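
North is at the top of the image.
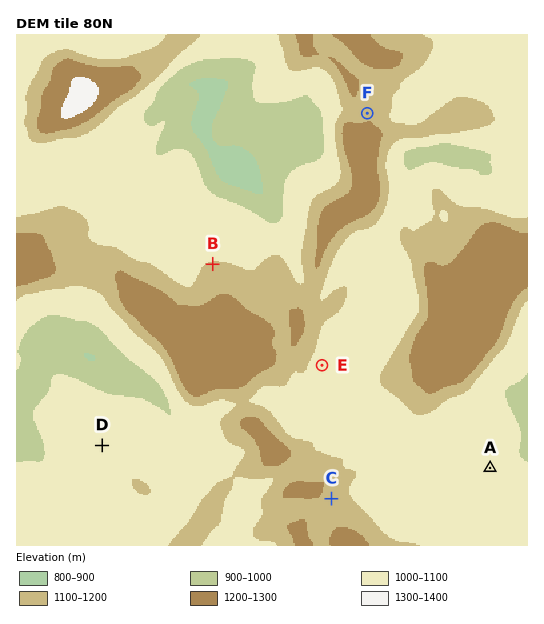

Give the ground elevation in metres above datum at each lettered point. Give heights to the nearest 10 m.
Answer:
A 1060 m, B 1110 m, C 1160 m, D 1070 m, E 1060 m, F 1180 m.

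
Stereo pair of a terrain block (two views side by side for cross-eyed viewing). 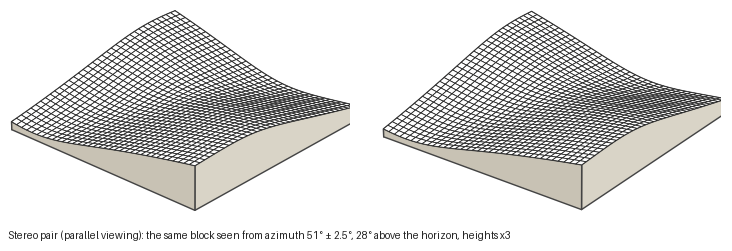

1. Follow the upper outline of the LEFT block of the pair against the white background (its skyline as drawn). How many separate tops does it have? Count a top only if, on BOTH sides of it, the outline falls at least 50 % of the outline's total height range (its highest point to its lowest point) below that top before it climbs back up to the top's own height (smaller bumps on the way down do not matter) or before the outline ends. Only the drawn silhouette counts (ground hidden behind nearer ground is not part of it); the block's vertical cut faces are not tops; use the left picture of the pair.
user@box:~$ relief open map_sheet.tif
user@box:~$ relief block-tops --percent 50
1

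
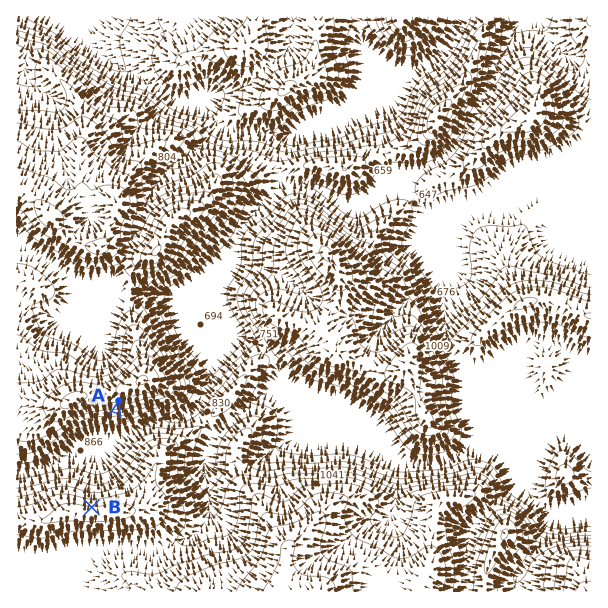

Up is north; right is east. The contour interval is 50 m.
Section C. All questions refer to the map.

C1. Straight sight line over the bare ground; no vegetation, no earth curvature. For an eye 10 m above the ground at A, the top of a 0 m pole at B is in view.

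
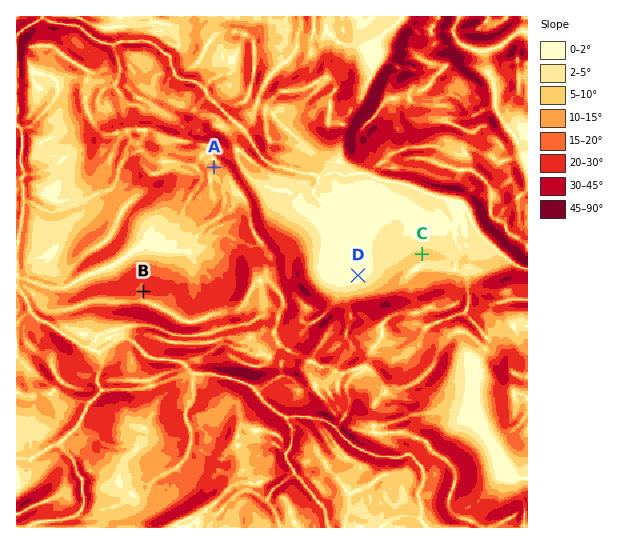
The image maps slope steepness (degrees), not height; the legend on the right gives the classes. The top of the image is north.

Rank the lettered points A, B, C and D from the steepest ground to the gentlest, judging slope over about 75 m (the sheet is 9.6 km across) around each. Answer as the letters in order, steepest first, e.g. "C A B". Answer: B A C D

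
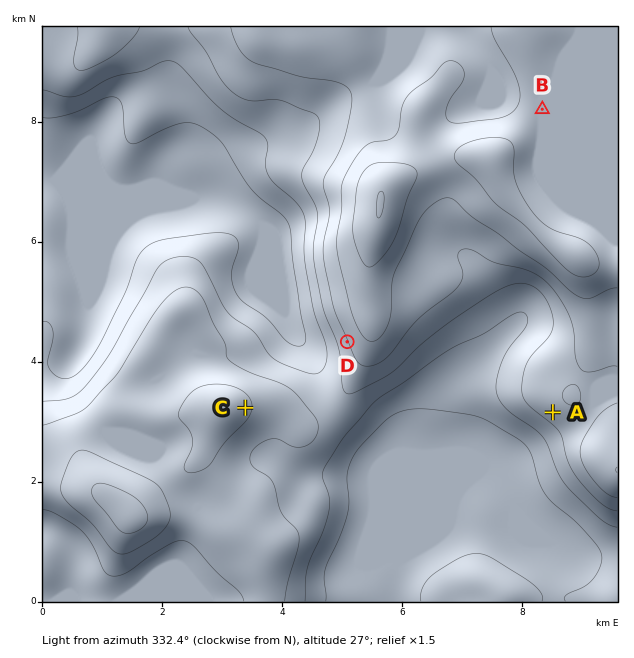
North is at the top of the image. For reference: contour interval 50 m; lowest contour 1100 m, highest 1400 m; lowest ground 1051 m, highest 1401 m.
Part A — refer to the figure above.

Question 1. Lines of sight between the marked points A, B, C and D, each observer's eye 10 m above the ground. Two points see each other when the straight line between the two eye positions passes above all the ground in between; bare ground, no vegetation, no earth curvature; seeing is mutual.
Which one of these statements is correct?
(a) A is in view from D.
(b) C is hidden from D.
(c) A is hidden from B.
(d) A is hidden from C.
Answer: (c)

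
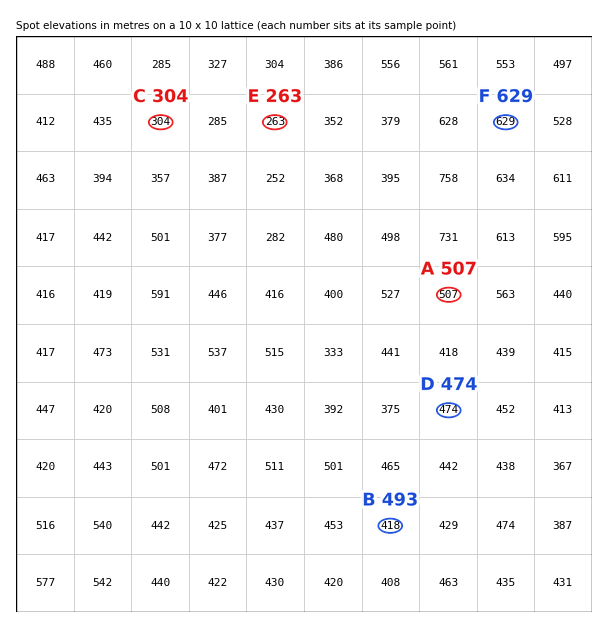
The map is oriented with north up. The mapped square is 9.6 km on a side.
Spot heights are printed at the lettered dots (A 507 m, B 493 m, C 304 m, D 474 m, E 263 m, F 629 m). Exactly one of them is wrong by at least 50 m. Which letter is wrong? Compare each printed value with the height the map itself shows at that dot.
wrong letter B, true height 418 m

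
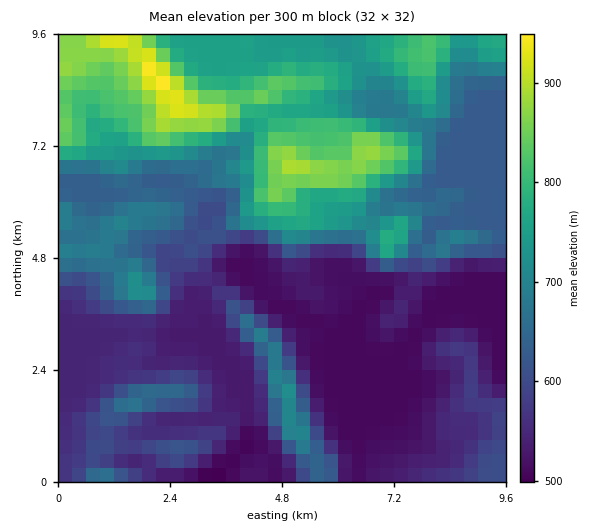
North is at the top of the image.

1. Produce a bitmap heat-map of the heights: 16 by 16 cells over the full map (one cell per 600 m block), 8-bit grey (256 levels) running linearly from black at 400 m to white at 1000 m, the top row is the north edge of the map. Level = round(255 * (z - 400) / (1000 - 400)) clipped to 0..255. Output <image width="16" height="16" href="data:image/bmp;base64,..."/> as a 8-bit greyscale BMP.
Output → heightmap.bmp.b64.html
<image width="16" height="16" href="data:image/bmp;base64,Qk02BQAAAAAAADYEAAAoAAAAEAAAABAAAAABAAgAAAAAAAABAAATCwAAEwsAAAABAAAAAAAAAAAAAAEBAQACAgIAAwMDAAQEBAAFBQUABgYGAAcHBwAICAgACQkJAAoKCgALCwsADAwMAA0NDQAODg4ADw8PABAQEAAREREAEhISABMTEwAUFBQAFRUVABYWFgAXFxcAGBgYABkZGQAaGhoAGxsbABwcHAAdHR0AHh4eAB8fHwAgICAAISEhACIiIgAjIyMAJCQkACUlJQAmJiYAJycnACgoKAApKSkAKioqACsrKwAsLCwALS0tAC4uLgAvLy8AMDAwADExMQAyMjIAMzMzADQ0NAA1NTUANjY2ADc3NwA4ODgAOTk5ADo6OgA7OzsAPDw8AD09PQA+Pj4APz8/AEBAQABBQUEAQkJCAENDQwBEREQARUVFAEZGRgBHR0cASEhIAElJSQBKSkoAS0tLAExMTABNTU0ATk5OAE9PTwBQUFAAUVFRAFJSUgBTU1MAVFRUAFVVVQBWVlYAV1dXAFhYWABZWVkAWlpaAFtbWwBcXFwAXV1dAF5eXgBfX18AYGBgAGFhYQBiYmIAY2NjAGRkZABlZWUAZmZmAGdnZwBoaGgAaWlpAGpqagBra2sAbGxsAG1tbQBubm4Ab29vAHBwcABxcXEAcnJyAHNzcwB0dHQAdXV1AHZ2dgB3d3cAeHh4AHl5eQB6enoAe3t7AHx8fAB9fX0Afn5+AH9/fwCAgIAAgYGBAIKCggCDg4MAhISEAIWFhQCGhoYAh4eHAIiIiACJiYkAioqKAIuLiwCMjIwAjY2NAI6OjgCPj48AkJCQAJGRkQCSkpIAk5OTAJSUlACVlZUAlpaWAJeXlwCYmJgAmZmZAJqamgCbm5sAnJycAJ2dnQCenp4An5+fAKCgoAChoaEAoqKiAKOjowCkpKQApaWlAKampgCnp6cAqKioAKmpqQCqqqoAq6urAKysrACtra0Arq6uAK+vrwCwsLAAsbGxALKysgCzs7MAtLS0ALW1tQC2trYAt7e3ALi4uAC5ubkAurq6ALu7uwC8vLwAvb29AL6+vgC/v78AwMDAAMHBwQDCwsIAw8PDAMTExADFxcUAxsbGAMfHxwDIyMgAycnJAMrKygDLy8sAzMzMAM3NzQDOzs4Az8/PANDQ0ADR0dEA0tLSANPT0wDU1NQA1dXVANbW1gDX19cA2NjYANnZ2QDa2toA29vbANzc3ADd3d0A3t7eAN/f3wDg4OAA4eHhAOLi4gDj4+MA5OTkAOXl5QDm5uYA5+fnAOjo6ADp6ekA6urqAOvr6wDs7OwA7e3tAO7u7gDv7+8A8PDwAPHx8QDy8vIA8/PzAPT09AD19fUA9vb2APf39wD4+PgA+fn5APr6+gD7+/sA/Pz8AP39/QD+/v4A////AEtgS0NDLzAyS2MzNTtASVdGVExMUEgxOnVMLzAyO0JPQlVjUks/OVJ3Ny4uLzpFTD5CU1tcQThgZi8uLi4zRjo+P0I9Ozk6akQvLi4vPUYyPj9APjg4WlszLy41MjI2L0VXcGo8PkoxMzUwMTkvLi5ka3xkS0AwMjozMkRGRDQ0dnhsXVdSQVBvW12QfG5uYnVveXVlV36doZaNf4JnYmFkZWhmZGd8uLiwrYtxZWNhiYaHfn10hbjLv8PBpGlhYbeepsK7sZWnr7CzpoxwYWGzrbbQ28i0raCXhHeDjmdhw7nG47idnqirpZKInptycsfQ18CZl5eTlJGNmqutjJk="/>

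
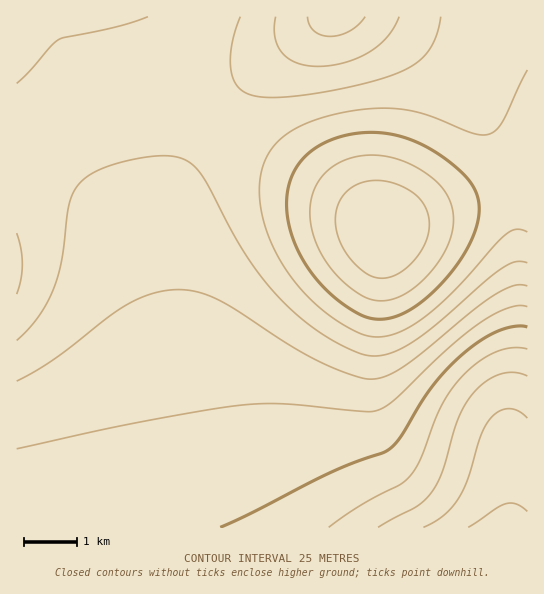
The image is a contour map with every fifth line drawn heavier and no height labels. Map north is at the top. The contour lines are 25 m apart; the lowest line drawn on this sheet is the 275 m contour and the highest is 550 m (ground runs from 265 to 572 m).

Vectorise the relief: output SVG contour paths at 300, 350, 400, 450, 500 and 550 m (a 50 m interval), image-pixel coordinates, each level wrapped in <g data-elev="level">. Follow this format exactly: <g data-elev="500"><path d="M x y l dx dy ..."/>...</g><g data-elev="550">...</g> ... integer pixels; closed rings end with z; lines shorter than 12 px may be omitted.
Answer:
<g data-elev="300"><path d="M423 527l21-12 15-17 9-20 13-44 11-17 9-7 9-1 9 3 8 6"/></g><g data-elev="350"><path d="M329 527l28-19 42-23 10-8 12-18 14-40 8-17 12-18 15-15 15-11 14-7 15-3 13 1"/></g><g data-elev="400"><path d="M17 449l118-26 106-18 40-1 81 7 15 0 8-4 9-7 52-50 33-27 15-9 13-6 11-2 9 1"/><path d="M365 17l-7 8-8 6-9 4-11 1-9-1-7-4-5-6-2-8"/></g><g data-elev="450"><path d="M17 340l21-23 16-28 8-30 7-53 3-11 4-8 10-10 15-8 20-7 24-5 16-1 13 0 11 4 9 6 12 16 38 71 15 21 15 19 20 20 23 17 24 15 22 10 10 1 10-1 22-8 29-21 67-57 14-7 12 1"/><path d="M441 17l-5 18-7 15-10 11-14 9-26 9-36 9-40 7-30 3-16-2-11-3-8-6-5-8-2-12 0-16 3-17 6-17"/></g><g data-elev="500"><path d="M369 318l16 1 16-4 17-10 17-15 18-20 14-21 9-20 3-19-1-13-6-12-10-12-16-14-17-11-19-9-17-5-19-2-17 1-18 4-16 6-12 8-10 10-8 12-4 13-2 16 1 17 4 18 8 17 10 17 13 16 15 13 17 12z"/></g><g data-elev="550"><path d="M378 278l8 0 9-3 9-5 9-8 7-9 6-11 3-11 0-9-4-16-11-13-20-10-20-3-16 4-12 9-8 13-3 16 4 17 10 18 16 15z"/></g>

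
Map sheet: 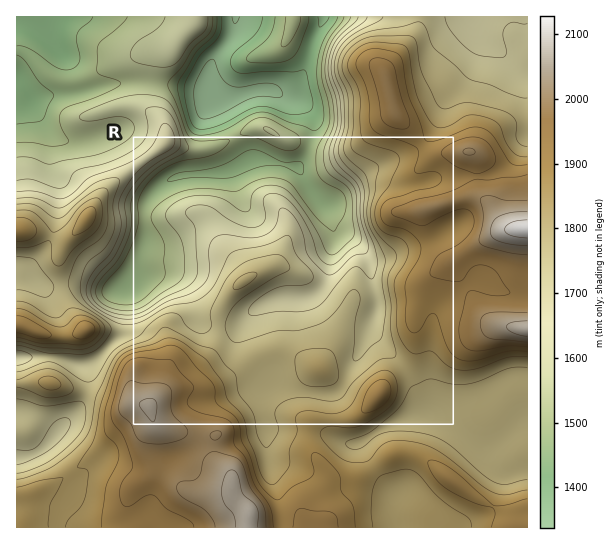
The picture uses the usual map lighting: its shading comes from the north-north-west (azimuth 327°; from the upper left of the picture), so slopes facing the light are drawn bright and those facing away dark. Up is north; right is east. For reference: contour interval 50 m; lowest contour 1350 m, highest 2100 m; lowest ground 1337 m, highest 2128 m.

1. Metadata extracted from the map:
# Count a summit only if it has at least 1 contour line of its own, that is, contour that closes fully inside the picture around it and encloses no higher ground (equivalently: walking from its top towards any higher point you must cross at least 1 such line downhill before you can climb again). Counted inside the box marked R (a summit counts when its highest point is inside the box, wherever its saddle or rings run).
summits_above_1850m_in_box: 2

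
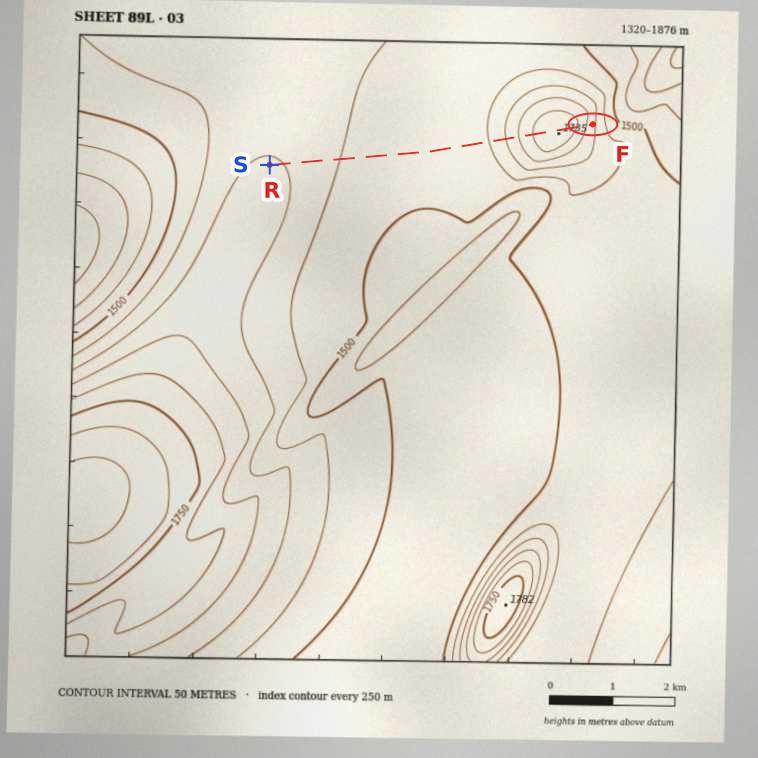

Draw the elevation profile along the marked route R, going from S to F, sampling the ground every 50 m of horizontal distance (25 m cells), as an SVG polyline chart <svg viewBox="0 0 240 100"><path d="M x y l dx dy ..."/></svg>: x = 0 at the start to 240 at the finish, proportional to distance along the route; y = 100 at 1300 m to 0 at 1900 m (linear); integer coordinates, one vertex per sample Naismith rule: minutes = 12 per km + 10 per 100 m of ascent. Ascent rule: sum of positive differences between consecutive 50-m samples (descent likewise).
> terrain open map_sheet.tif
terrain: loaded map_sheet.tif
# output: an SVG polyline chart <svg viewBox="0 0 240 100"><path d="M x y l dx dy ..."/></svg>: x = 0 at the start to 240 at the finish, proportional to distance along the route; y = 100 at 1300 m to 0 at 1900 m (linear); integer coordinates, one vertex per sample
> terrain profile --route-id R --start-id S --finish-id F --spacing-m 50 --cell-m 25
<svg viewBox="0 0 240 100"><path d="M0 49l2 0 3 0 2 1 2 0 3 0 2 1 2 0 3 0 2 1 2 0 2 1 3 0 2 1 2 0 3 1 2 0 2 1 3 0 2 1 2 0 3 1 2 0 2 1 3 0 2 0 2 1 3 0 2 1 2 0 2 0 3 1 2 0 2 0 3 1 2 0 2 0 3 0 2 1 2 0 3 0 2 0 2 0 3 0 2 0 2 0 3 1 2 0 2 0 3 0 2 0 2 0 2 0 3 0 2 0 2 0 3 0 2 0 2-1 3 0 2 0 2 0 3 0 2-1 2 0 3 0 2-1 2-1 3-1 2 0 2-2 2-1 3-1 2-2 2-1 3-2 2-2 2-2 3-2 2-2 2-2 3-2 2-2 2-2 3-1 2-2 2-1 3-1 2-1 2-1 2 0 3 0 2 0 2 0 3 0 2 0 2 1 3 1 2 2 2 3 3 2 2 3 2 3 3 3 1 2"/></svg>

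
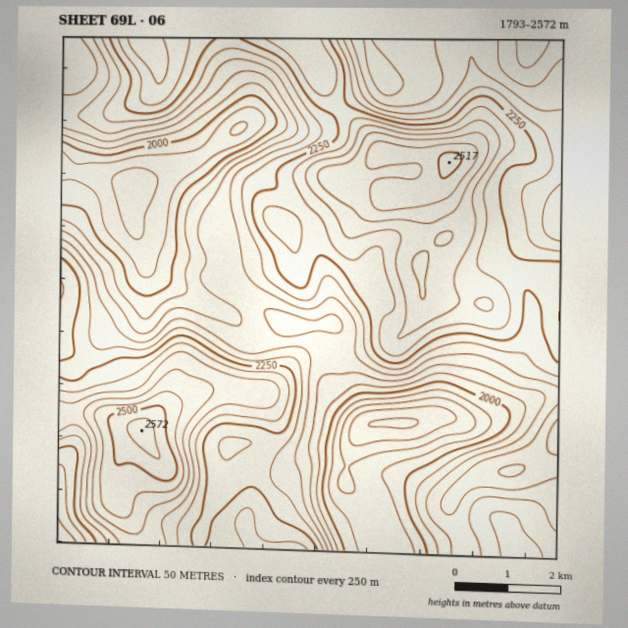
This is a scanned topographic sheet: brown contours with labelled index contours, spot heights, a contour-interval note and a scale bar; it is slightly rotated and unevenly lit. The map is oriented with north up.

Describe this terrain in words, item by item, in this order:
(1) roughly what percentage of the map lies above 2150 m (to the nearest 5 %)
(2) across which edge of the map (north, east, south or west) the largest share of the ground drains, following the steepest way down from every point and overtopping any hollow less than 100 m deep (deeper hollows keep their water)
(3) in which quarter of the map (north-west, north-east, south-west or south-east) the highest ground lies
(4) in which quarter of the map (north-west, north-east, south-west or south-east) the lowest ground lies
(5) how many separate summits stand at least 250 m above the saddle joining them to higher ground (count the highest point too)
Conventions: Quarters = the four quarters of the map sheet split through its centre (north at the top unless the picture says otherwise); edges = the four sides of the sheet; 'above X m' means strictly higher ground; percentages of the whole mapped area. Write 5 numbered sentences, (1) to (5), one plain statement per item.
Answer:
(1) Ground above 2150 m makes up about 60 % of the sheet.
(2) The largest share of the runoff leaves by the western edge.
(3) The highest ground is in the south-west quarter.
(4) Look to the south-east quarter for the lowest ground.
(5) 2 summits rise at least 250 m above their surroundings.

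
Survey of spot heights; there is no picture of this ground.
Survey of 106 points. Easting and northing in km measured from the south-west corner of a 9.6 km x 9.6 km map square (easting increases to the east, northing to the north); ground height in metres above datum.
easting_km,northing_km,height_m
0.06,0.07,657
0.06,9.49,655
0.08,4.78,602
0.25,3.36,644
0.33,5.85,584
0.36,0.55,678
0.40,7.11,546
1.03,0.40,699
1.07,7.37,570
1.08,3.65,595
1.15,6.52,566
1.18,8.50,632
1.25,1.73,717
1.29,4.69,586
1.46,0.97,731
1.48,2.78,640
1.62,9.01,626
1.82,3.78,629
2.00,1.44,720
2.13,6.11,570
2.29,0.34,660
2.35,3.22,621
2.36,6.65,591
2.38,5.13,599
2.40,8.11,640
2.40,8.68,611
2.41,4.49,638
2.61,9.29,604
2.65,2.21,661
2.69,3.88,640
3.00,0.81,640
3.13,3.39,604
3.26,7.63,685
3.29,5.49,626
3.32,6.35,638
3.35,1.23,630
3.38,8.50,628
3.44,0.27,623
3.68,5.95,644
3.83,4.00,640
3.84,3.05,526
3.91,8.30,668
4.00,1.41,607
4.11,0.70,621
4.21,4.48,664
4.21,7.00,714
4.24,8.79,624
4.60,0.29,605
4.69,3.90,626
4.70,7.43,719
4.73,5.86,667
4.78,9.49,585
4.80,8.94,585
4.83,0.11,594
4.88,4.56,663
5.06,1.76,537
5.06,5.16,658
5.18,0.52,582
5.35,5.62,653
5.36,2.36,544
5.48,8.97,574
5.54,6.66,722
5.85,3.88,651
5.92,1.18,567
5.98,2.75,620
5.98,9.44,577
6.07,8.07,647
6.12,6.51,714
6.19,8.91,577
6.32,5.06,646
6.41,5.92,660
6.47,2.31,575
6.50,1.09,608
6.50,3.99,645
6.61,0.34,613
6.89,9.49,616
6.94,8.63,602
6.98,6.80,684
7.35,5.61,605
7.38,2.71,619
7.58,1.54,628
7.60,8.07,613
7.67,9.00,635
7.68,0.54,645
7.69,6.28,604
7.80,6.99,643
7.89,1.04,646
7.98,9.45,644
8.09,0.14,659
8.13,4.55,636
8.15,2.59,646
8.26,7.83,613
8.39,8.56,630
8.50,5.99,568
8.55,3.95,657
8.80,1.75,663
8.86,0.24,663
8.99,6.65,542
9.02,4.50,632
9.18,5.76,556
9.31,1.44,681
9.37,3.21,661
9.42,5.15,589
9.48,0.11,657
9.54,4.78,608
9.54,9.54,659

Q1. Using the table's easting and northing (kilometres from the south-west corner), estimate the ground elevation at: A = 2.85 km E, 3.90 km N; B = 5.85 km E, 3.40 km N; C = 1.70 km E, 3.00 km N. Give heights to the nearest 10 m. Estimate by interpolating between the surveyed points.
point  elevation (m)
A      640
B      650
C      620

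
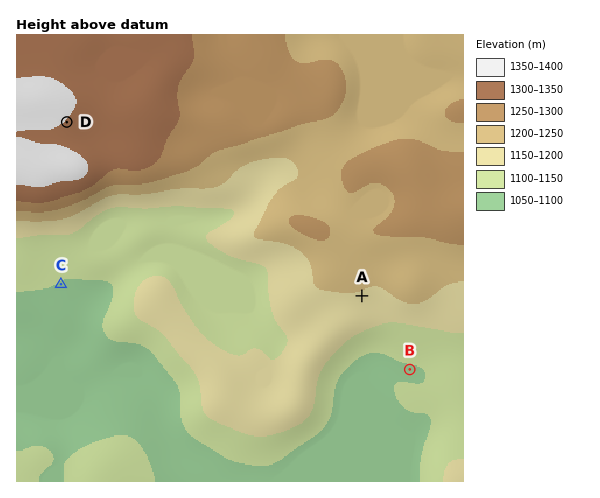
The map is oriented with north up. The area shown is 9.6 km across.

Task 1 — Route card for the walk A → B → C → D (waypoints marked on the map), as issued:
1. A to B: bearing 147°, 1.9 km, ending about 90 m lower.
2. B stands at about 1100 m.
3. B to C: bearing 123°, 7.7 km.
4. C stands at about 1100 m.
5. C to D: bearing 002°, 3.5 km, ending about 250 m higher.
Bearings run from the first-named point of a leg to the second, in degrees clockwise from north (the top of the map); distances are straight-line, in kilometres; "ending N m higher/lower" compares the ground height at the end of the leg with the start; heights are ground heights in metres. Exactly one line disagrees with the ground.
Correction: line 3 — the bearing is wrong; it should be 284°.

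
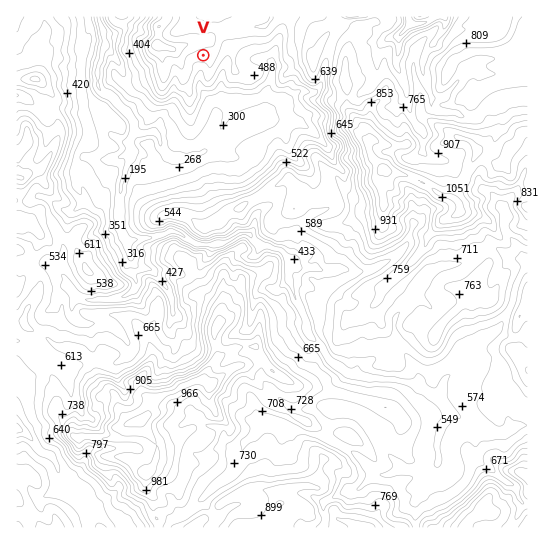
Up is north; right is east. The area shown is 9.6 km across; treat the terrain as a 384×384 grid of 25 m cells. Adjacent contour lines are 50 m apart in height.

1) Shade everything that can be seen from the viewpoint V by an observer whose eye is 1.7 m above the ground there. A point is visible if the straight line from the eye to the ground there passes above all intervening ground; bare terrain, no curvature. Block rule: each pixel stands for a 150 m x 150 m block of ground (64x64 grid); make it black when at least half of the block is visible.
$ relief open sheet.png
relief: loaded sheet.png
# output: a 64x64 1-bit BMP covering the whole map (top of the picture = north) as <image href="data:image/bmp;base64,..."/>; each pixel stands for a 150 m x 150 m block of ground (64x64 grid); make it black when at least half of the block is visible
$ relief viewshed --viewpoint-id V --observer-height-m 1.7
<image width="64" height="64" href="data:image/bmp;base64,Qk0+AgAAAAAAAD4AAAAoAAAAQAAAAEAAAAABAAEAAAAAAAACAAATCwAAEwsAAAIAAAAAAAAA////AAAAAAAAAAAAAD4HAAAAAAAAPACAAAAAAAAcAEAAAAAAAAAAIAAAAAAAAAAQAAAAAAAAAAAAAAAAAAAAAAAAAAAAAAAAAAAAAACAAAAAAAAAAAAAAAAAAAAAAAAAAYAAAABAAAADAAAAAAAAAAMGAAAAAAAABgeAAAAAAAAMDAAAAAAAAAwMwAAAAAAAAHnwAAAAAAAA//+APAAAAAD//4DgAAAAAGH/AcAAAAAAWPABAAAAAAP44AAAAAAAAfDgBgAAAAAAIMACAAAAAEABgYIAAAAAQA/B4gAAAABgDmHyAAAAAGAAQPgAAAAAIAAH8AAAAAAwDAfwAAAAACA4A/gAAAAAAHgA8AAAAAAA+AxgAAAAAAH4CAAAAAAACfgAAAAIAAAe8AAAAAgAAD/gAAAAGAAAcMADwAPcAAAAAf/gAPwAAAAB//ggfAAAAAD//iT8AAAAAD//NvgAAAAAH///+AAAAAAP///4AAAAAAf///wAAAAAAYP/8AAAAAAAAf/wAAAAAAMAv/AAAAAAAwAf8AAAAAACAAfwAAAAAAAAB/AAAAAAAAAP0AAAAAAAAA+AAAAAAAIAD4AAAAAABgAJgAAAAAAGABmAAAAAAAQAOIAAAAAADwA4gAAAAAAPgDgAAAAAAAMAPAAAAAAAAAA+AAAAAAAAABoAAAAAAAAACQAAAA=="/>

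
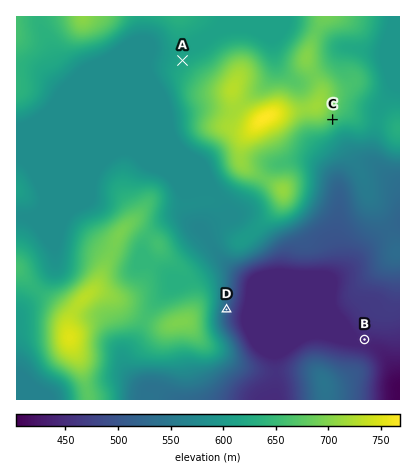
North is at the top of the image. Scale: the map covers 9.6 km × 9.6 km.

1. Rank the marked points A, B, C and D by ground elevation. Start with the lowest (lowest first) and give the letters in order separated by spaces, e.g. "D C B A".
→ B D A C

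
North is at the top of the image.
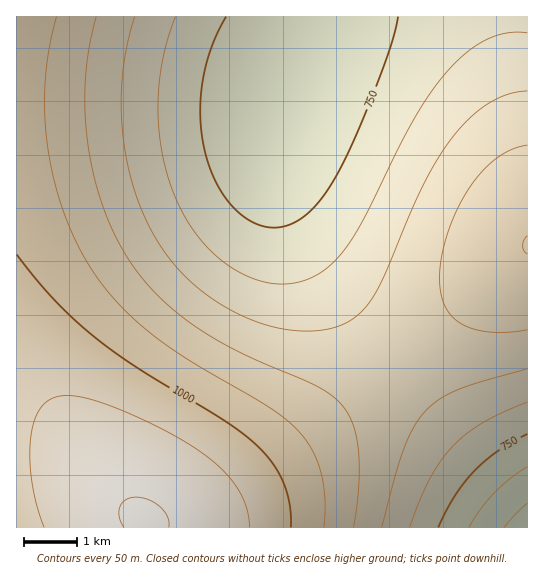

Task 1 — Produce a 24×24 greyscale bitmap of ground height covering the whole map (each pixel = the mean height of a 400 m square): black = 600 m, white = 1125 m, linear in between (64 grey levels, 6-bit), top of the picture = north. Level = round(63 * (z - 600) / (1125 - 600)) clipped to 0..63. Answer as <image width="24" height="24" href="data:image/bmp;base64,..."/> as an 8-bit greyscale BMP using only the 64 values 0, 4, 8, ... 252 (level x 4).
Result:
<image width="24" height="24" href="data:image/bmp;base64,Qk12BgAAAAAAADYEAAAoAAAAGAAAABgAAAABAAgAAAAAAEACAAATCwAAEwsAAAABAAAAAAAAAAAAAAEBAQACAgIAAwMDAAQEBAAFBQUABgYGAAcHBwAICAgACQkJAAoKCgALCwsADAwMAA0NDQAODg4ADw8PABAQEAAREREAEhISABMTEwAUFBQAFRUVABYWFgAXFxcAGBgYABkZGQAaGhoAGxsbABwcHAAdHR0AHh4eAB8fHwAgICAAISEhACIiIgAjIyMAJCQkACUlJQAmJiYAJycnACgoKAApKSkAKioqACsrKwAsLCwALS0tAC4uLgAvLy8AMDAwADExMQAyMjIAMzMzADQ0NAA1NTUANjY2ADc3NwA4ODgAOTk5ADo6OgA7OzsAPDw8AD09PQA+Pj4APz8/AEBAQABBQUEAQkJCAENDQwBEREQARUVFAEZGRgBHR0cASEhIAElJSQBKSkoAS0tLAExMTABNTU0ATk5OAE9PTwBQUFAAUVFRAFJSUgBTU1MAVFRUAFVVVQBWVlYAV1dXAFhYWABZWVkAWlpaAFtbWwBcXFwAXV1dAF5eXgBfX18AYGBgAGFhYQBiYmIAY2NjAGRkZABlZWUAZmZmAGdnZwBoaGgAaWlpAGpqagBra2sAbGxsAG1tbQBubm4Ab29vAHBwcABxcXEAcnJyAHNzcwB0dHQAdXV1AHZ2dgB3d3cAeHh4AHl5eQB6enoAe3t7AHx8fAB9fX0Afn5+AH9/fwCAgIAAgYGBAIKCggCDg4MAhISEAIWFhQCGhoYAh4eHAIiIiACJiYkAioqKAIuLiwCMjIwAjY2NAI6OjgCPj48AkJCQAJGRkQCSkpIAk5OTAJSUlACVlZUAlpaWAJeXlwCYmJgAmZmZAJqamgCbm5sAnJycAJ2dnQCenp4An5+fAKCgoAChoaEAoqKiAKOjowCkpKQApaWlAKampgCnp6cAqKioAKmpqQCqqqoAq6urAKysrACtra0Arq6uAK+vrwCwsLAAsbGxALKysgCzs7MAtLS0ALW1tQC2trYAt7e3ALi4uAC5ubkAurq6ALu7uwC8vLwAvb29AL6+vgC/v78AwMDAAMHBwQDCwsIAw8PDAMTExADFxcUAxsbGAMfHxwDIyMgAycnJAMrKygDLy8sAzMzMAM3NzQDOzs4Az8/PANDQ0ADR0dEA0tLSANPT0wDU1NQA1dXVANbW1gDX19cA2NjYANnZ2QDa2toA29vbANzc3ADd3d0A3t7eAN/f3wDg4OAA4eHhAOLi4gDj4+MA5OTkAOXl5QDm5uYA5+fnAOjo6ADp6ekA6urqAOvr6wDs7OwA7e3tAO7u7gDv7+8A8PDwAPHx8QDy8vIA8/PzAPT09AD19fUA9vb2APf39wD4+PgA+fn5APr6+gD7+/sA/Pz8AP39/QD+/v4A////ANDc5Ozw8PDw7OTc0MS4qJiEdGRQQDAgFNTc5Ozw8PDs6ODY0MS0qJiIeGhYSDwsINTg5Ojs7Ozo4NzUyMC0pJiMfGxgVEQ4MNjg5Ojo6OTg2NTMwLisoJiMgHRoXFBIPNjc4ODg4NzU0MjAuLCknJSMgHhwaFxUTNTY3NzY1NDMxLy0rKScmJCIhHx4cGhkXNTU2NTQzMTAuLCooJiUkIyIhIB8eHRwbNDQ0MzIwLiwqKCclJCMiISEhISEgIB8fMzMyMTAuKyknJSMiISAgICAhISIiIiIiMjIxLy0rKCYkISAeHh0eHh8gISMkJCUlMjEvLSsoJiMgHhwbGxsbHR4gISMlJicnMS8uKykmIyAdGxkYGBgZGx0fISMlJygpMC4sKSckIB0bGBcWFRYXGRseICMlJykqLy0rKCUiHhsYFhQTExQVGBodICIlJykqLiwqJyMgHRkXFBIRERIUFhkbHiEkJigpLispJSIfGxgVExEQEBESFBcaHSAjJScoLSsoJSEeGhcUERAPDw8RExYZHB8hJCUnLSonJCAdGRYTEQ8ODg4QEhQXGh0gIiQlLConIyAcGRUTEA4NDQ4PERMWGRseICIjLComIyAcGRUSEA4NDQ0OEBIVFxocHh8gLComIyAcGRUTEA4NDQ0ODxEUFhgaHB0eLSonIyAcGRYTEQ8NDQ0ODxETFRcYGhscLSonJCAdGhYUEQ8ODQ0ODxASFBUXGBkZLisoJCEeGhcVEhAPDg4ODxASExQWFxcYA=="/>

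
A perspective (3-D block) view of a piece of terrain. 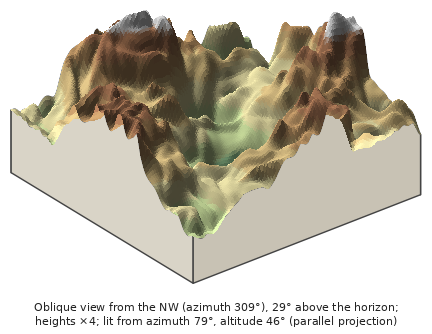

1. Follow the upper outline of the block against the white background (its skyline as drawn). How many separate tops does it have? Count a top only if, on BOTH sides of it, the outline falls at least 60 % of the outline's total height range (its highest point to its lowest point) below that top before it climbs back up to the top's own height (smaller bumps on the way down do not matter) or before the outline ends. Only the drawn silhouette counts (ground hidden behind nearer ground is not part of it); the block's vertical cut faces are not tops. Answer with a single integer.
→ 1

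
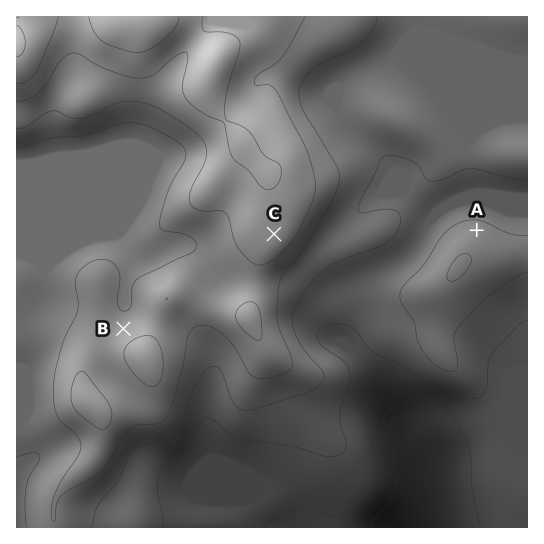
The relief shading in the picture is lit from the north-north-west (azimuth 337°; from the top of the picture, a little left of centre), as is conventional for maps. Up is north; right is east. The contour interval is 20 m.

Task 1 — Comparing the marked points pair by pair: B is above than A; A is below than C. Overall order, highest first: C B A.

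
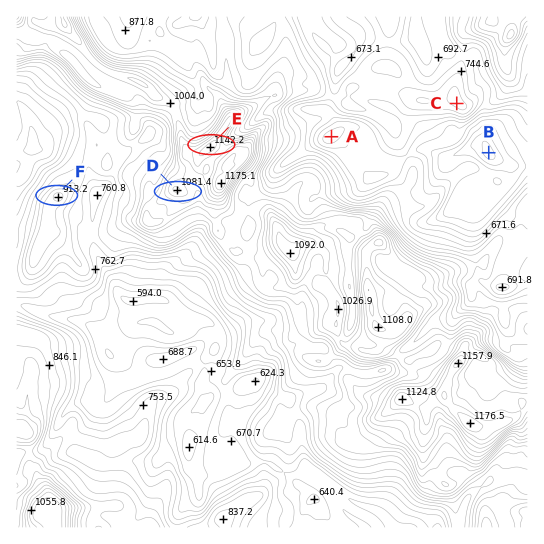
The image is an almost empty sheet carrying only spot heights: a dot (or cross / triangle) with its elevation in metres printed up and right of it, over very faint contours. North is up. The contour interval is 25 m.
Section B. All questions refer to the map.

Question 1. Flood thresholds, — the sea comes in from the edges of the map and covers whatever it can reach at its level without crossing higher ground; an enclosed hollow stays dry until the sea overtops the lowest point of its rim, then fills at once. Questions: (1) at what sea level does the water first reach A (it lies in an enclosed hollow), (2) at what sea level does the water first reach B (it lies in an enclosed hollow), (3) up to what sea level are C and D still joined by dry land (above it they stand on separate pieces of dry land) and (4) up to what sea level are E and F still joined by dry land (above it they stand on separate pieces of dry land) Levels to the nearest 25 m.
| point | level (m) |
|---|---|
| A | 675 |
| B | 600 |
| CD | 725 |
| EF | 825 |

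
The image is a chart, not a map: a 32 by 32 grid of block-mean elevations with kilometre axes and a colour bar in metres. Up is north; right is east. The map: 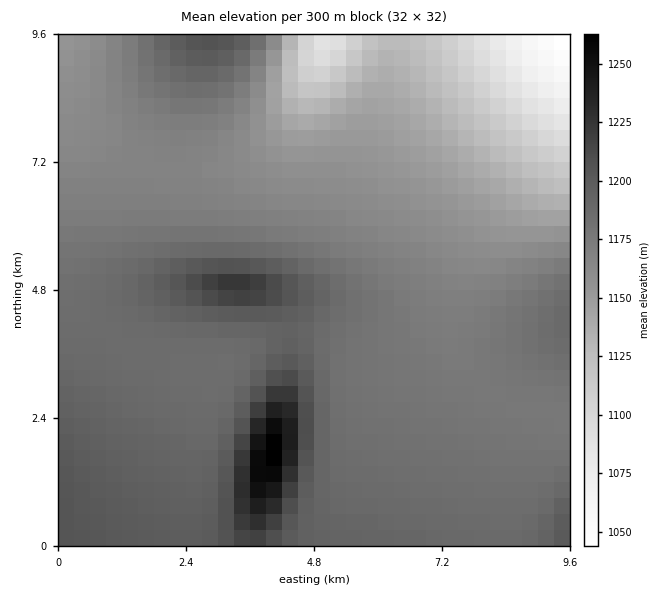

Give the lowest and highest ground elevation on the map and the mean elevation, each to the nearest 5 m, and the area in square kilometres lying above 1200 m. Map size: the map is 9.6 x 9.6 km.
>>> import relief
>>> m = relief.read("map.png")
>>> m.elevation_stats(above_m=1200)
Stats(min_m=1040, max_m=1265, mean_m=1175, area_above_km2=9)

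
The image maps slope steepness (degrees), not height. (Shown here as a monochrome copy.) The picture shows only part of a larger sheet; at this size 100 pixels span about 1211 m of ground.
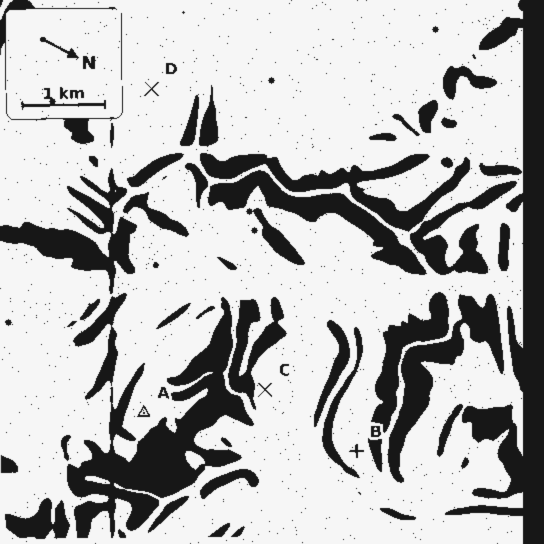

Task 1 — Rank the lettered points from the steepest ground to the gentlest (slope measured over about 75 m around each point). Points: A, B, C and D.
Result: C B A D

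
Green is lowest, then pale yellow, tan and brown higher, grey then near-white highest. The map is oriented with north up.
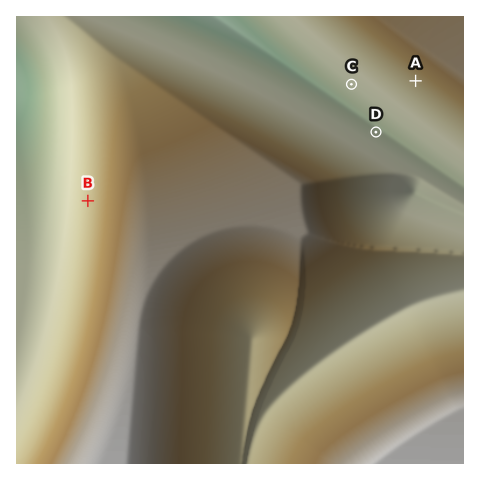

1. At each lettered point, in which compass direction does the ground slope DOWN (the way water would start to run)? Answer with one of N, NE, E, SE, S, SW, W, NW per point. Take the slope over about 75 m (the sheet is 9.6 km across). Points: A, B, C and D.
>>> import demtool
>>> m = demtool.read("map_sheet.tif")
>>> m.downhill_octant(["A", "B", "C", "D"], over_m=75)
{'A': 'SW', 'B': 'W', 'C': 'SW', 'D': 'NE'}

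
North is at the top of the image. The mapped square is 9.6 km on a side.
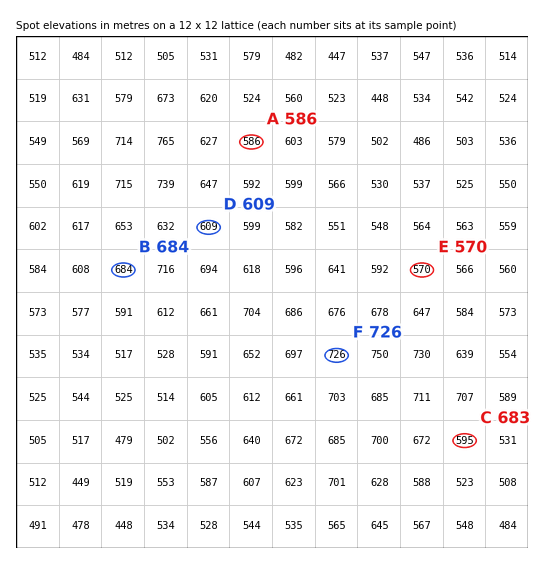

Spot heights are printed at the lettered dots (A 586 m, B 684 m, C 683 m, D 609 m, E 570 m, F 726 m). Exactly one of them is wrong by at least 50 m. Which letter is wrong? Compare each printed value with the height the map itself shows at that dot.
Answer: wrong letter C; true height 595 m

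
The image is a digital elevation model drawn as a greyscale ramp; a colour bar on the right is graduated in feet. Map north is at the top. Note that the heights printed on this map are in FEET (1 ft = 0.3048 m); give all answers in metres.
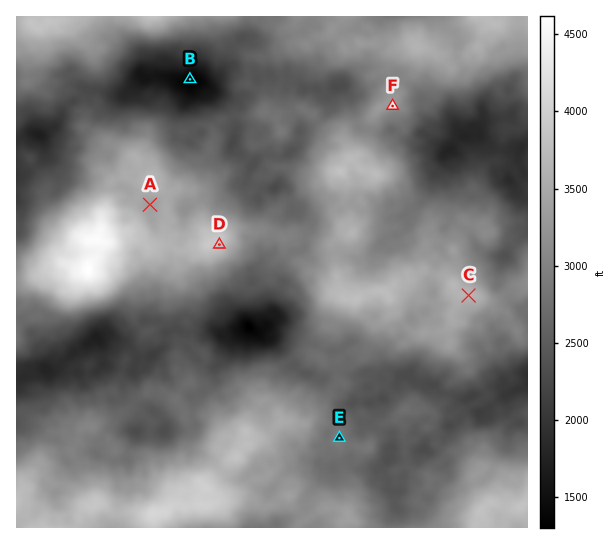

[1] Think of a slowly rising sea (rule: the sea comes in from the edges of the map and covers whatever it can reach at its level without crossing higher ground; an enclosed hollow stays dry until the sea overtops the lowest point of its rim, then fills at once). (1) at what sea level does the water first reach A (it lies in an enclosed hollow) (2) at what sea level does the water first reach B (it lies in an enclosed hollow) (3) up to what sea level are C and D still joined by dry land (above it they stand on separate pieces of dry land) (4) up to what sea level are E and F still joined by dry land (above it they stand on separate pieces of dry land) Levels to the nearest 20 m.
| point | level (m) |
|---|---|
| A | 1060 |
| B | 700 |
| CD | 880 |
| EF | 820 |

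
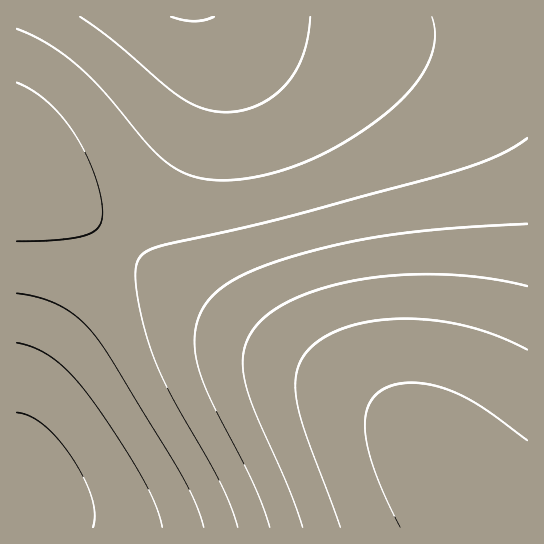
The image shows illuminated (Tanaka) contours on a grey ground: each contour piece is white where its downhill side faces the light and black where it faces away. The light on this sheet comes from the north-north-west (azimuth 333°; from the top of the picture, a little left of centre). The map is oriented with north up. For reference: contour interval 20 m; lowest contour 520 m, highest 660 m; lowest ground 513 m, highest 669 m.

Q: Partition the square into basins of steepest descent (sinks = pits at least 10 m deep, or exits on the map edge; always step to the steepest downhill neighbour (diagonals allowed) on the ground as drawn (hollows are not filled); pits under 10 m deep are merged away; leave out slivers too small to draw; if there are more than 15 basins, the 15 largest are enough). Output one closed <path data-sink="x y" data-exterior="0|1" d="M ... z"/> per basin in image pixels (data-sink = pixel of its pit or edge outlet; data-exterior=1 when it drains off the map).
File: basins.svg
<path data-sink="193 17" data-exterior="1" d="M527 16l-510 0-1 155 65 42 98 74 51 34 55 32 64 32 33 22 43 39 38 45 35 34 4 3 25 0z"/><path data-sink="29 485" data-exterior="0" d="M17 172l0 356 484-1-38-36-38-45-43-39-33-22-64-32-55-32-51-34-98-74z"/>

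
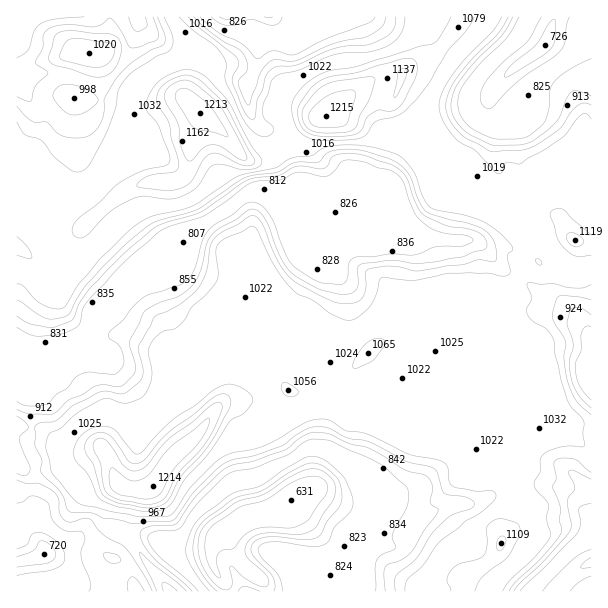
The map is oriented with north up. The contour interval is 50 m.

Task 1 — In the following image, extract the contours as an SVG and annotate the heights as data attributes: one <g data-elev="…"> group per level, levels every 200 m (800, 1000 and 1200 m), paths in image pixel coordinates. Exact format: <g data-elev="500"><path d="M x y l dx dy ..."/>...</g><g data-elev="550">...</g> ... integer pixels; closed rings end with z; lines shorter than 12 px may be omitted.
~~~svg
<g data-elev="800"><path d="M210 591l-15-19-9-18 1-12 9-20 8-8 27-20 28-8 23-15 21-13 6-2 8 1 10 5 17 15 8 18 0 12-4 8-13 12-7 15-5 3-12 1-36-4-11 1-5 3-1 5 3 6 18 19 3 8 0 7"/><path d="M542 591l31-32 9-6 9-4"/><path d="M591 576l-12 6-9 9"/><path d="M17 549l10-4 6-12 8-1 9 4 9 7 4 6 2 8-3 7-8 5-37 7"/><path d="M282 17l-3 6-4 2-6 0-18-6-12 5-9 1-9-1-10-7"/><path d="M569 17l-3 9-1 16-5 10-40 28-28 27-3 2-4-2-3-3-2-6 1-8 4-7 18-21 25-21 14-24"/></g><g data-elev="1000"><path d="M178 591l-8-6-6-3-2 3 1 6"/><path d="M503 591l8-12 26-25 13-18-3-17 1-15-11-13-3-6 1-5 5-9 0-10 2-5 6-5 10-3 11-2 13 1 3-3-2-10 1-12-13-15-4-8-12-45-2-15-5-9-15-9-6-7 0-6 5-11-5-13 3-2 10 2 14 0 13 3 11 1 7-1 6-3"/><path d="M17 284l6 2 12 13 8 6 11 4 9-1 16-24 20-24 30-30 12-8 12-6 27-6 13-4 46-30 35-8 16-9 21-3 12-8 12-3 28 1 18 3 17 6 7 6 8 10 10 27 7 9 7 3 24 4 18 6 19 12 15 16-1 3-5 5 3 14-1 5-6 1-15-3-39 0-36 7-30-3-3 2-4 15-6 12-13 12-9 2-16-6-19-14-14-5-5-4-9-10-10-14-18-38-3-2-5 0-7 5-17 6-6 5-3 9 2 23-3 9-10 12-13 10-7 14-6 6-5 3-12 3-10 10-4 9 4 18 0 9-4 11-5 7-17 7-6 0-12-5-6 1-25 14-16 15-11 5-3 7-1 9 6 24 24 28 8 4 56 12 25 0 6-2 20-29 30-28 12-5 19-4 12-3 41-23 9-3 15 0 16 10 23 4 42 21 31 6 7 6 1 13 4 6 23 5 16 0 3 2 1 4-3 4-9 9-18 11-28 22-16 23-14 13-3 5 0 7"/><path d="M539 265l-4-4 1-2 3 0 2 2 1 3z"/><path d="M591 119l-4-5-5 0-21 24-40 26-15-1-3 2-1 6-2 3-5-2-20-22-14-7-7-6-9-12-5-11-1-10 3-11 6-12 11-15 33-34 10-15"/><path d="M87 66l12 1 9-4 6-10 0-8-6-2-28-4-8 0-5 2-7 12 0 6z"/><path d="M164 17l9 19 0 6-2 6-3 4-12 4-22 15-11 11-5 10-2 15-9 24-16 31-7 8-7 2-8-3-15-13-12-15-18-7-7-12"/><path d="M405 17l-1 9-4 9-7 7-7 5-18 5-21 1-12 2-36 15-18 4-6 3-4 6-8 27 1 8 9 8 0 5-3 4-6 2-6-2-6-4-10-15-16-35-1-6 2-10-6-12-7-8-20-14-15-14"/></g><g data-elev="1200"><path d="M139 498l13 0 9-5 12-23 21-21 9-12 6-12 0-7-38 28-20 27-8 6-8 2-6-1-15-12-3 0-2 11 1 7 3 4 8 5z"/><path d="M226 137l2 0 0-2-3-6-10-17-8-9-19-14-6-1-5 3-2 4 1 6 16 25 5 3 18 4z"/><path d="M315 126l18 1 13-2 2-4 7-23-1-7-6-1-13 3-8 3-9 6-7 8-2 6 1 6z"/></g>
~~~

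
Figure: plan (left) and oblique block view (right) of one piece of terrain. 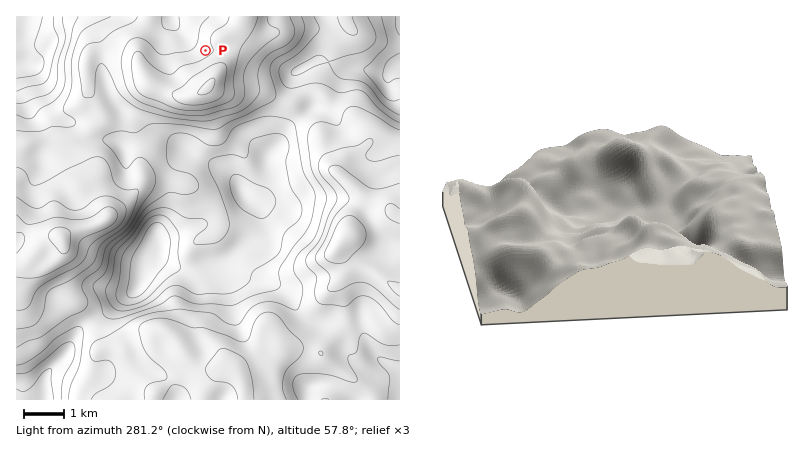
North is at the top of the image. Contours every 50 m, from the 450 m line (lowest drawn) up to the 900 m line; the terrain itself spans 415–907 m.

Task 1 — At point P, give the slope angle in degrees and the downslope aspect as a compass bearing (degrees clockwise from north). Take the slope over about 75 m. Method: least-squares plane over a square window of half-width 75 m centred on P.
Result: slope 6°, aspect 292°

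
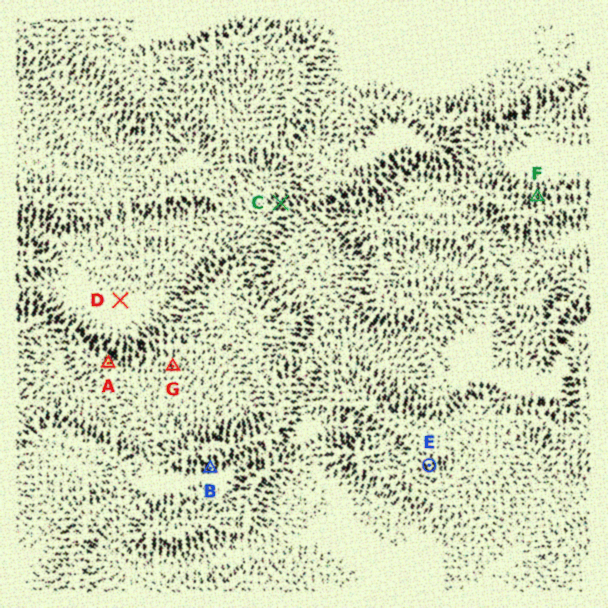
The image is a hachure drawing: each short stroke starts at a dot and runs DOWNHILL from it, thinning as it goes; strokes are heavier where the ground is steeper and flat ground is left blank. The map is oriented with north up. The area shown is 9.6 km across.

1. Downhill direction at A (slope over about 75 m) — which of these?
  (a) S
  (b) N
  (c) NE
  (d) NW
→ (b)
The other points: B S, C NW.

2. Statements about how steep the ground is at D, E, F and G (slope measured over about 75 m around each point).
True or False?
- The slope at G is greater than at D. True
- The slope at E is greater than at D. True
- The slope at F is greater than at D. True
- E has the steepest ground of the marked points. False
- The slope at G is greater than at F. False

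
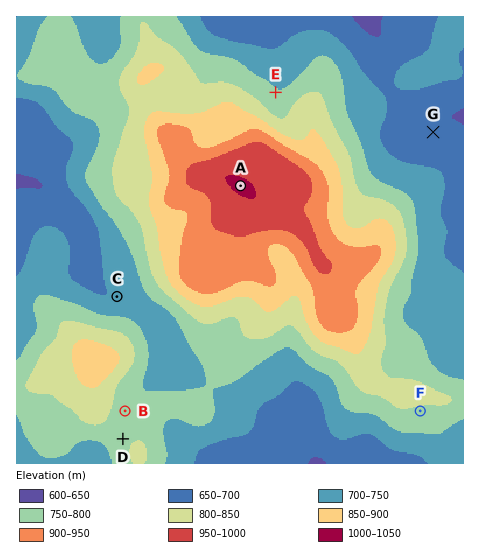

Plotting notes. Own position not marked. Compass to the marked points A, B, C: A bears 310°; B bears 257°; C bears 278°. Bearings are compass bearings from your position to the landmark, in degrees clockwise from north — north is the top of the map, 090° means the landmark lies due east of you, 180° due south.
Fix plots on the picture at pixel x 426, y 341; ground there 750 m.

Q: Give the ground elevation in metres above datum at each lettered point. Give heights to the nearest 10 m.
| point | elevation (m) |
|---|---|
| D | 780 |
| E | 760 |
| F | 790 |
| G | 660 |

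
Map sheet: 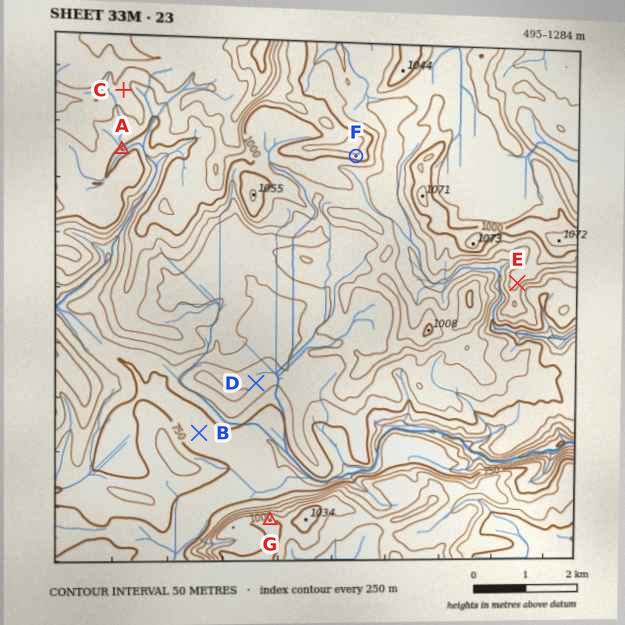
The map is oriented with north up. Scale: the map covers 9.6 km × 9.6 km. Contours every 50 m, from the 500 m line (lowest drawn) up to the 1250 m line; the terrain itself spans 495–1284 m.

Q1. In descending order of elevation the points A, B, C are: C A B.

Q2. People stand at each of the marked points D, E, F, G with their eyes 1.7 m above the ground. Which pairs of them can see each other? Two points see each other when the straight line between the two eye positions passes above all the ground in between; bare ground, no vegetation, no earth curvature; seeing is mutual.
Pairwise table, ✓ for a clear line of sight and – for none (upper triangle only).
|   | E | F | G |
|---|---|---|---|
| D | – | ✓ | ✓ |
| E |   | – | ✓ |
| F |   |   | ✓ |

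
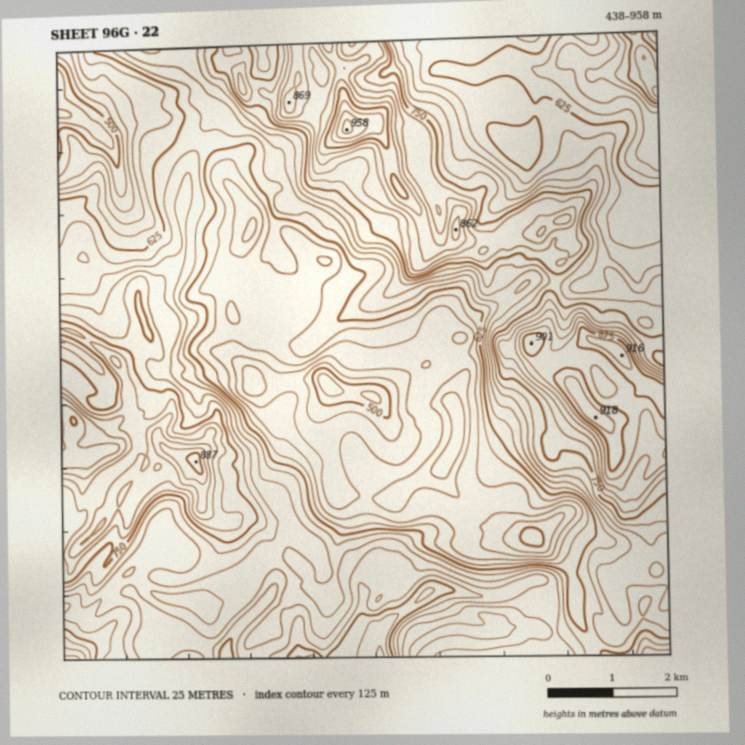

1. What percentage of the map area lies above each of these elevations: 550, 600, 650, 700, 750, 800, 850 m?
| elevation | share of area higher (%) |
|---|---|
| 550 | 91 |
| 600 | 76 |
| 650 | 59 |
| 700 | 39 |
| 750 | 24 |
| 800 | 12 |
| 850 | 5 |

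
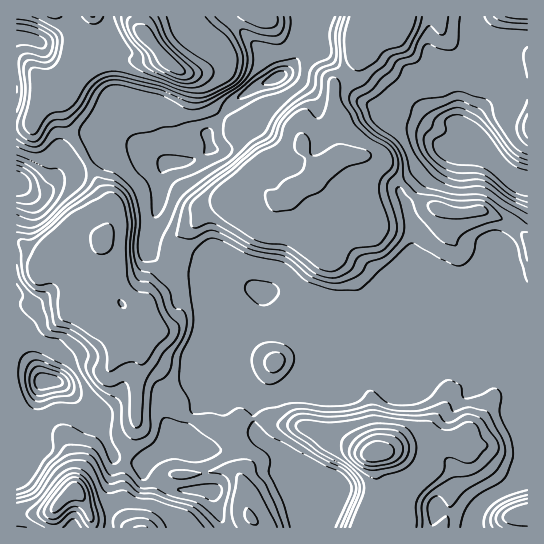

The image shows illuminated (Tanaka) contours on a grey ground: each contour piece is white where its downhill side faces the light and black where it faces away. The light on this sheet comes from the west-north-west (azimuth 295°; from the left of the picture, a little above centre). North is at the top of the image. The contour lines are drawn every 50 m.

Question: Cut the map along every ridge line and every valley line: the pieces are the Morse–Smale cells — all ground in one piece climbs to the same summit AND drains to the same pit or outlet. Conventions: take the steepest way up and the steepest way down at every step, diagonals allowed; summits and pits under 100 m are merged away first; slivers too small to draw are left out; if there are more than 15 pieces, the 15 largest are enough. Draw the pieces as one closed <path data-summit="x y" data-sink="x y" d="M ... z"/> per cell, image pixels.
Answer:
<path data-summit="375 453" data-sink="17 183" d="M241 285l-19 0-5 5-4 12-2 33-10 18 0 9 4 11 14 16 20 2 13 11 4 32 28 25 7 12 8 8 22 5 3 3-3 11-9 15-2 15 55-1 4-18 10-22-4-33 4-2 19 1 19 14 5 2 15 2 11 8 3 8 0 15-8 26 28 0 5-17 10-11 42-22-1-187-30-4-28 21-6 1-12-2-12 18-8 4-8 0-16-9-25-9-20 0-13-3-22 7-22 0-15-6-23-17-6 0z"/><path data-summit="331 163" data-sink="17 183" d="M369 156l-28 1-18 11-12 13-13 7-6 6 1 9 14 14 11 7 14 15-9 13-20-17-12-29-1-10-4 4-9 1-8-6-10-2-21 4-31 12-12 15-23 17-5 10 0 14 6-1 6-8 26 5 12 10 4 16 20-2 20 7 6 0 23 17 15 6 22 0 22-7 13 3 20 0 25 9 16 9 8 0 8-4 12-18 12 2 6-1 28-21 22 4 9-1 0-52-14-13-31-14-26 2-27-8-15-8-36-36z"/><path data-summit="331 163" data-sink="473 142" d="M471 16l-107 1-7 22-1 26-7 11-16 10 0 12 7 33 0 26 33 0 6 4 40 39 30 12 14 1 20-2 27 12 17 14 1-54-10-2-11-6-28-30-8-2-3-5 0-12 11-19 5-21 15-23-1-3-9-5-9-9-7-13z"/><path data-summit="331 163" data-sink="277 78" d="M363 16l-53 0-10 38-9 15-8 6-25 10-23 15-26 30-1 9 3 10-9 7-20 7-13 0-5 3-4 13-1 26-12 40 2 8 13 12 5 0 0-14 5-10 23-17 12-15 31-12 21-4 10 2 8 6 9-1 12-12 13-7 12-13 17-11 0-26-7-33 0-12 16-10 7-11 1-26 7-18z"/><path data-summit="167 62" data-sink="277 78" d="M309 16l-71 0-23 26-12 21-12 9-12-1-18-16-14 5-14 0-34-12-6 0-16 11-21 32 5 10 7 28 19 31 30-15 37 2 12 16 16 0 12-3 17-11-3-10 1-9 26-30 23-15 25-10 8-6 9-15z"/><path data-summit="103 242" data-sink="45 381" d="M21 243l-5 0 0 128 17 4 9 6 15 0 5 3 33 33 17 37 6 5 8 1 10-33 1-48 4-17 0-27 3-4-15 1-10 4-9-13-17-12-1-6-9-10-3-5 3-27 12-15-9 4-17 0-10 5-10 0z"/><path data-summit="75 491" data-sink="17 183" d="M217 387l-26 28-6 16 0 10-11-1-25 19-6 8 2 7 25 14 15 3 26 0 14 37 84 0 3-15 9-15 3-11-3-3-24-7-13-18-28-25-3-11 0-17-11-14-7-3-16 0z"/><path data-summit="103 242" data-sink="17 183" d="M186 256l-7 0-6 8-5 2 0 8-4 8-15 15-4 9 2 21-6 8 0 27-5 36 0 29-9 28 2 6 14 3 28-23 14 0 0-10 6-16 25-28-12-17-3-17 10-18 2-33 7-16 0-9-3-6-10-8z"/><path data-summit="75 491" data-sink="45 381" d="M57 381l-14 0-4 10-4 31 6 19 0 8-9 14-16 14 0 37 18 1 16-3 16-16 9-5 8 8 8 20 18 1 4-65-18-38-33-33z"/><path data-summit="103 242" data-sink="277 78" d="M134 145l-23 2-24 14 22 42 0 16-6 26 8 12 1 20 33 31 4-11 15-15 4-8 0-8-6-1-15-18 13-49 1-25 3-7 4-3-5-4-9-12z"/><path data-summit="103 242" data-sink="17 183" d="M87 161l-25 12-19 19-10 0-17-9 1 60 4 0 24 13 14 1 10-5 21-1 13-9 5-15 1-24z"/><path data-summit="527 17" data-sink="473 142" d="M527 16l-55 1 1 16 7 13 31 24 5 13 0 7-7 9-16 5-13 9-11 17 0 11 10 4 28 30 15 8 6-1z"/><path data-summit="167 62" data-sink="17 38" d="M93 16l-77 1 1 108 14-2 12-24 4-4 10-4 20-32 6-6 12-6-4-5z"/><path data-summit="167 62" data-sink="473 142" d="M237 16l-143 0-2 3-1 23 4 6 38 12 14 0 14-5 18 16 12 1 12-9 12-21z"/><path data-summit="375 453" data-sink="473 142" d="M394 452l-15 0-4 2 4 33-10 22-4 18 77 1 6-13 3-13 0-15-3-8-11-8-15-2-5-2-14-11z"/>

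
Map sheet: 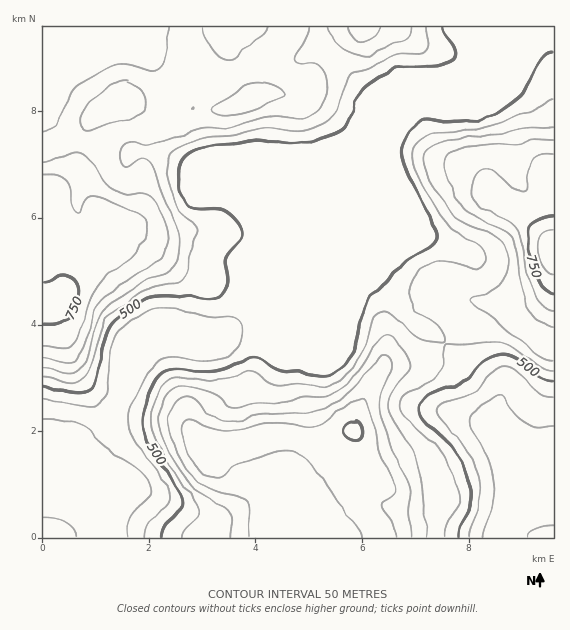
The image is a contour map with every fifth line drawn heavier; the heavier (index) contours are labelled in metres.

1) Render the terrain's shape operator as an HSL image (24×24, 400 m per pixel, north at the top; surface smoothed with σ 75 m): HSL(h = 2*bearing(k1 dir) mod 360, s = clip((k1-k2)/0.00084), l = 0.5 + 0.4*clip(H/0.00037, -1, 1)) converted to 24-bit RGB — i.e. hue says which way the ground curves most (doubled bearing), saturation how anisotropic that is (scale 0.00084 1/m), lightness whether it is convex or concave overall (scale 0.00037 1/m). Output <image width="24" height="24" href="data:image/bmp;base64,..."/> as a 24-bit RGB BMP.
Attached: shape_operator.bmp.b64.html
<image width="24" height="24" href="data:image/bmp;base64,Qk32BgAAAAAAADYAAAAoAAAAGAAAABgAAAABABgAAAAAAMAGAAATCwAAEwsAAAAAAAAAAAAAlZOpnH+kdl+KPVOGXJbAjqTV1q/VrGqeXUd1W5WR3eXAklmnenaAeU14l506cL1u0teqd2KdtUdsyZ0uFTM+SHGEapmde56riX9fiVpbgHZ8VIKCOI1fSjkncR4DgjsAW20XHKkqp85ShFpogHR+dyVuq+KpZZ1X2s1TQ4mIkEWf7eLZJ1SuL0l7fYB4fIBrgH93gH59gH9/fm1tTzI9Kwgbnyga1O6yq+3bTsKoXZBrf3d6aypTasqAkL90p1eD2PLcbTCvTn2f0+PBZzWwNSp1f3+Af4B/gH9/gHx+gldifERLVyBUSBtev+fB1vXYqmeCl3NSTms0STwpUqqQgL98jWFQgumEcLZOhSyIodm8jLyifSyWXDx7gXx/f4N4fnpldFZXhl2CgV+wYhOuVlbK0/jYxe3opKf84sz/38L6l7z4eq3wtl3H09KhjeuOOkaQeMPYnMjHmUV3ah1lfm2AgGlyjIZqbV87aWA5Q6Q7LmeKExTHscLg3vbVYNtxHllIKJBzu6npvn7mcC+2m3Df8d/a2tqSMmlva3QoSC0UYyYWWjsxflxymFJQj4VYZkg9frs/S+l5FHGJDkJyl8235fDb14vYmyimPpkpKH4Zf1BAZMW5JD+p/5Wk/62DJRgTXjQWQzQahoQyLJA3KFllqFx/u29QY0t+wPelHvqGFyZgC0tPT+1zreGUkEerq1Pc7cngVaC2RayYhY5IEBsjwzOc/8zQtmHjc3XckIbgoaXPsHuvERQiQR0Z8awhapTP5fjTMb6CBRUuWIB4F58Ic20IKiYJGCcM2K8dr2sySjscaVMjEzQYDCcg/9+p9dLYTjjHuVe2tGCIxztyVhlnP02Y3O/cebe0+PjTs29UBiMtSHdUe4F0gHtugHZkSF46dbEzpFhFf3p+gH9/b3d/CyM2yPF34s6AZiVYg0FHoFFdslijc0PUhtvmgtZ4rJ/F7uy5xBlaWSZKBi0PMTwTVUMbk4EuOaZJP7dxgnh3gH9/gIB/fX2AFTlnveygwiY/jSVRkndddqagd4G0b42/sUKr62kur4LH7svV90r605XVVz+MOGltStOzmdHdobrHQH6UenyAf4B/gIB/f3+AKml3isNdqzGcs5LEtb3MiLzOZnLHgUq4iRSH+N2zcYNLvbFZwy644pG7r3LZir3aVezHPHaLqIF0bkyBX3pyf4B/f4B/f3+AZ4CAQYNfVX2Xkay7x7/Nnm6rXTRYWSNZoRef+vbRcqF7q6R0Vi9w0rCVl4OuttXEZ3K1OCpSjZZPYX+hT5azdXiBf4B/f4B/f4B/YH9tN39OSYZDlVIleCYKQS8bHxQXMoR/6vbVdaF0oVSJZzaFw+G+m5nCt9u/RzLjg1P20drrZYvRizuNf3yAf4B/f4B/f4B/f4B/b4BwTCVGcBIWwVIoe006LZeES//PwPHCiKpXOkR9j+banNHhzH3D2OauGTNYMC59zWQ9eR5EgHR7f3+Af4B/f4B/f4B/f4B/fXKAPgg9qXNcrKDR2t/xvvr6MraomZMj0MDhSnS7atlTOiYrwn468tp3GxAjVjErgHBRgHt7f3+Af3+AgIB/f4B/f4B/f39/XiRrfCWGpNmsYMCvs9+xpnSAXzhwv6J7m0hcv2BksJVkRDNSkbdH84k1QxYdFDgVanIzbntJfHZWe3NBcXxFc4BlfoB+fn6AMQVqp8Ldx+XklrvVm8u1jXOxRj/Bs9XTY0Nl03tFj2cpVUkwemo64icXwTI7UzEpZXMdOFwTRUwdlYQ3aZQvQIgjJYRFeX6AC0SClujKs+zsobXqxbTpwoPgaHDClL3AP0Zmx3Kl65fJt2yyPsSxeoDX5b3yrob64tT3spXZOIagfoKrpMmmfMm0Nq2mSG16L290U9MsWJ8dLkQUQ0welUA6tYZVgW0vTGd3S6GRso/K8drwnK/bMkGQqHiCeZG2YWHF8dP4yr75mLf1593ujJe5iV2IHks+U3xlS6k8jHM/aGg4PFgmHlQgq0g+wYhdaISIS5NvRYVmu82UwlySaC+Aq515il1SZ3NCNrEtlbZba02Sw3h0y3unsB5vk4s/H0cgXF0dbXomWZM9V4JrR3VkNm5w0cGaeoB0boBkSHlDdpM0f0U8bU1voXtqmnF8mZ+Eq6pWVWQxVG89cppLihlFxx1Kz8KSPzdmc82yj9rpjrnSRGWkd3qAJ2hyt8uOf4B/gIB/foB9d4BuZnVtW1t0kYV3pHWKsqSPn4SvlZS3ZIypXWSSYxqq2tLk4dTqm6ftmunTQYONj1RUZEh3f36ATHB5kK1E"/>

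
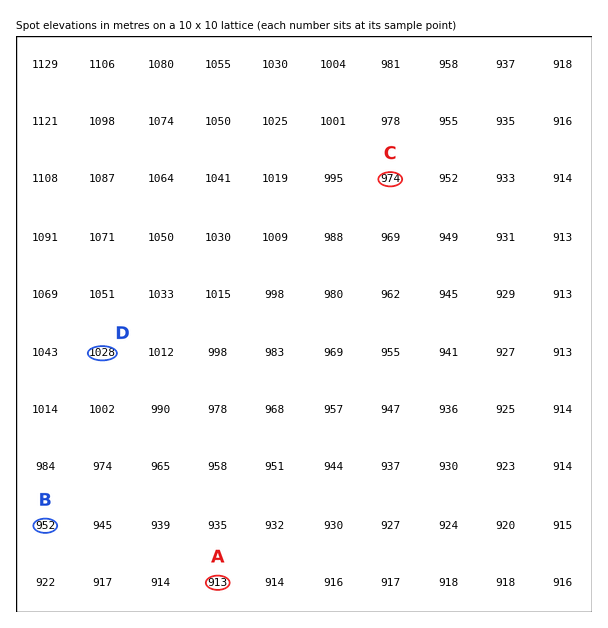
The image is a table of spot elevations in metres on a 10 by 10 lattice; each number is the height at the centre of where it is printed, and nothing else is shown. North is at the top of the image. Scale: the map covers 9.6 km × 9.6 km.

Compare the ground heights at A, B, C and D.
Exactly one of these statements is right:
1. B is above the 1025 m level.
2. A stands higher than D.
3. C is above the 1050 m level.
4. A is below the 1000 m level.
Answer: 4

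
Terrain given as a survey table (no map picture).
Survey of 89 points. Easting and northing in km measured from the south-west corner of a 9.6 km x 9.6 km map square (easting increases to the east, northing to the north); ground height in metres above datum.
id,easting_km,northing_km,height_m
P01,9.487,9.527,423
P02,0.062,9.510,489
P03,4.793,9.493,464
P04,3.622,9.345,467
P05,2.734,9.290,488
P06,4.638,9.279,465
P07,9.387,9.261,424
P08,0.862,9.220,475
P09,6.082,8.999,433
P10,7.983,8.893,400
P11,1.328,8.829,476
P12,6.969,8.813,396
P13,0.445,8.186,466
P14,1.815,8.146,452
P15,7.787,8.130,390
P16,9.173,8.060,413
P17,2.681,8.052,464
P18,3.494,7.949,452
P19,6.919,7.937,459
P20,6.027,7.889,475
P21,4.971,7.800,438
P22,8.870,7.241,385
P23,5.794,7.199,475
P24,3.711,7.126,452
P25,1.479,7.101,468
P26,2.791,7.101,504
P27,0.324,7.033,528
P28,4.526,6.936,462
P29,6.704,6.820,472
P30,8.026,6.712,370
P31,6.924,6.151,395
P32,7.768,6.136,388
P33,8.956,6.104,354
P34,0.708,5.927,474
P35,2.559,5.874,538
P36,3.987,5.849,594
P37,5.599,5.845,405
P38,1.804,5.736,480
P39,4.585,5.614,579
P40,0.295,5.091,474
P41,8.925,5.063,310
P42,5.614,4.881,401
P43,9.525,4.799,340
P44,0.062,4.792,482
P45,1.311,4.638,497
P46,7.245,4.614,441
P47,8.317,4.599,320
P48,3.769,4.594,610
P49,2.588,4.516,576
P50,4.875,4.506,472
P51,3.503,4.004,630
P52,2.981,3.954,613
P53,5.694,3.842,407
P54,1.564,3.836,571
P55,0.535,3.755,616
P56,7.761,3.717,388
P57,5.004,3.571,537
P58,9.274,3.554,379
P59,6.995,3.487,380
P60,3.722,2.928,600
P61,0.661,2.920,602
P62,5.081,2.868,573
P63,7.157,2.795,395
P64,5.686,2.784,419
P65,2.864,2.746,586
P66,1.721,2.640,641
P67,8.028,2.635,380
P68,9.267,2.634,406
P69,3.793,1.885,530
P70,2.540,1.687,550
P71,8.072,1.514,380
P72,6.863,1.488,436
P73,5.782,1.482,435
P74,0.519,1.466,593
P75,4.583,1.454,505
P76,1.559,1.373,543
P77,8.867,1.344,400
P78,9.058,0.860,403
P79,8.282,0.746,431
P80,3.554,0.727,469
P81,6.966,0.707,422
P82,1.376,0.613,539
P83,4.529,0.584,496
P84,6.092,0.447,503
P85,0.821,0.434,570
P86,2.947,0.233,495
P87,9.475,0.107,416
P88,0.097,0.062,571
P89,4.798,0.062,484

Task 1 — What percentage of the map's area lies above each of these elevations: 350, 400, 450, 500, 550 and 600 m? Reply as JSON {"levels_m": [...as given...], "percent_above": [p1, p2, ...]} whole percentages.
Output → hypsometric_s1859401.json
{"levels_m": [350, 400, 450, 500, 550, 600], "percent_above": [96, 80, 60, 31, 21, 7]}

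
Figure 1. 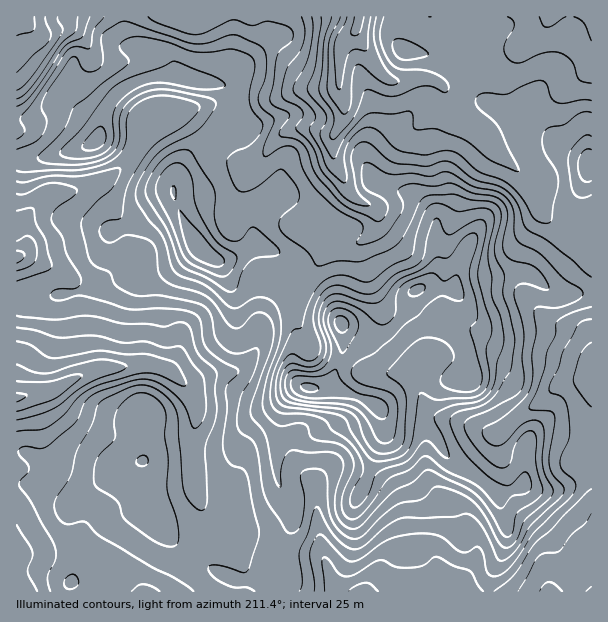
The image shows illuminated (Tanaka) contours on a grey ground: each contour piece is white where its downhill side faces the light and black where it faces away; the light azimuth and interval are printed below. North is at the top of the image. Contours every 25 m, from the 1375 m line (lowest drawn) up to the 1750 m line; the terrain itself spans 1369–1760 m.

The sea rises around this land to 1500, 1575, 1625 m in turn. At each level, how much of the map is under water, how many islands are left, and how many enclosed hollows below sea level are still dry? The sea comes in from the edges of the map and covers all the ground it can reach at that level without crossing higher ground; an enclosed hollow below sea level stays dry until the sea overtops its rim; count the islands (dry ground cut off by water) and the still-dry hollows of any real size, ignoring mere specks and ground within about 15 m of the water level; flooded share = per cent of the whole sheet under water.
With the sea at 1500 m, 29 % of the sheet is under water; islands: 0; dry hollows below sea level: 0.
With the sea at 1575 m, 65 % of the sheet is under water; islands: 0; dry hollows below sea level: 0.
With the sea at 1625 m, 85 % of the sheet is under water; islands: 3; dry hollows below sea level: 0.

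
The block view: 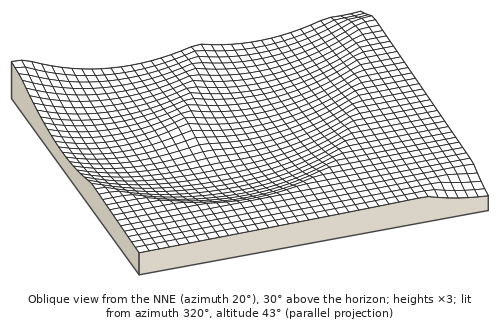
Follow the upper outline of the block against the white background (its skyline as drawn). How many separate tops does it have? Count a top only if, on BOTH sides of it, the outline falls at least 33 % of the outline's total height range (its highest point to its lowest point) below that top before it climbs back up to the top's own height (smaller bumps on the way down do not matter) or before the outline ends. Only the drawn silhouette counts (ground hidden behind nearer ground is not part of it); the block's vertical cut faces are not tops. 1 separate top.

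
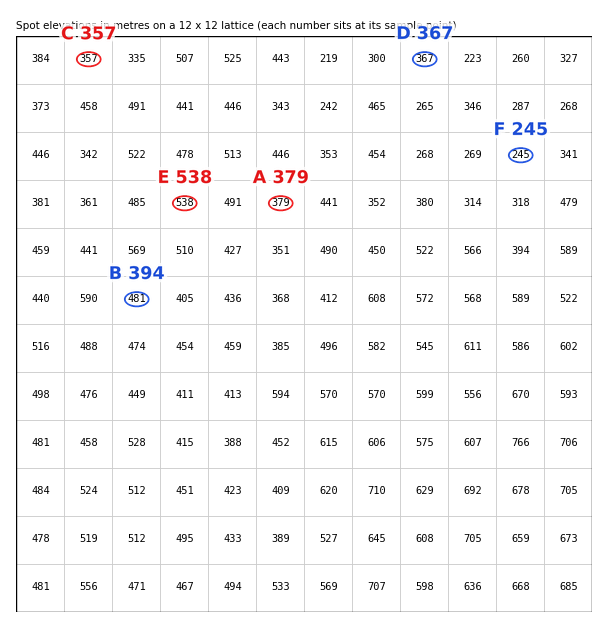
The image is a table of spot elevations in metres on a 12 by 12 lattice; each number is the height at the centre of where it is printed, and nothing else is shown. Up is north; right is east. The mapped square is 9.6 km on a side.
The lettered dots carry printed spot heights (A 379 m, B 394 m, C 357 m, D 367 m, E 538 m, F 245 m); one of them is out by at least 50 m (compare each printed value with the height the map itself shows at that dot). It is B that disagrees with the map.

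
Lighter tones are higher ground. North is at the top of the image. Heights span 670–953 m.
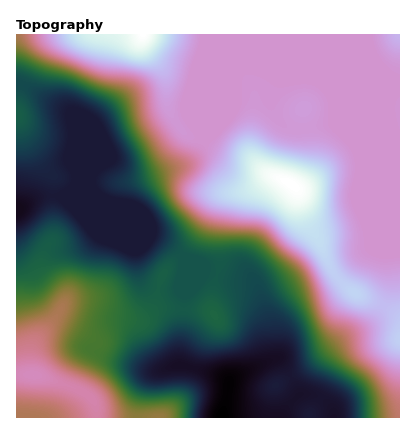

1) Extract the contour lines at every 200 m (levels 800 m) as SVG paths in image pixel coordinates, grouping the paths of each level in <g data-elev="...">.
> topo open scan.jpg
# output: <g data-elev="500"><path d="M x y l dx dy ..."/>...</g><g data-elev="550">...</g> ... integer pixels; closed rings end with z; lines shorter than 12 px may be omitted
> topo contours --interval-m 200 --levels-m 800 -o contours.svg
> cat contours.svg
<g data-elev="800"><path d="M170 418l-1-6-5-2-24 2-8-2-6-6-12-16-8-10-10-6-21-10-7-7-4-6 1-7 11-28 2-12-1-8-5-5-4-2-4 1-22 20-26 8"/><path d="M16 47l28 15 26 9 28 12 20 7 8 4 4 8 8 26 26 42 5 22 7 12 18 19 12 7 12 3 32 2 10 3 34 31 8 12 13 35 7 15 22 27 21 18 8 8 6 16 2 18"/></g>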